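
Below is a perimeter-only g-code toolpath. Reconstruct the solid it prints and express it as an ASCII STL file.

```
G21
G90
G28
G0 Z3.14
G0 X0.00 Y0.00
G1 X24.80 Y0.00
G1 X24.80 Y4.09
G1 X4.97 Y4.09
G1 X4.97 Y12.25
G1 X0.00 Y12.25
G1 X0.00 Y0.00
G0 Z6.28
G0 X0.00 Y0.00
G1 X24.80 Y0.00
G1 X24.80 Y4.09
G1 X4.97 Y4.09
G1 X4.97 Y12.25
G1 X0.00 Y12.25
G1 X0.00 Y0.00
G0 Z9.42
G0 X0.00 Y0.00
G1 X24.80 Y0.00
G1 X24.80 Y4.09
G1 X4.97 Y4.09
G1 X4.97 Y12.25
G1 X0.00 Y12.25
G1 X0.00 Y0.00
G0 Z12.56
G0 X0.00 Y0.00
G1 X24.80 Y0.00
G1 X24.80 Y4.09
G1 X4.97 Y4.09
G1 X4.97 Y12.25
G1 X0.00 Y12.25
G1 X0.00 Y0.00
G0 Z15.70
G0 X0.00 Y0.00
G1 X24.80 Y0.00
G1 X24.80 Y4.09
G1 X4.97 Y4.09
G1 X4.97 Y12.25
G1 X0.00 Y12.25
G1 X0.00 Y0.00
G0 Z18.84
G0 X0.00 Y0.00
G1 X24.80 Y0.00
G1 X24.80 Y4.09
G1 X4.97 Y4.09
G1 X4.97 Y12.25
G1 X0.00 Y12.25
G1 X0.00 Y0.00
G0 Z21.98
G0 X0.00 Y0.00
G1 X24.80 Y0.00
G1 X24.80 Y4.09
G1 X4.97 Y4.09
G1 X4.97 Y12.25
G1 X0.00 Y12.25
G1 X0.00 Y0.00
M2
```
solid part
  facet normal 0.0000 0.0000 -1.0000
    outer loop
      vertex 24.80 4.09 0.00
      vertex 24.80 0.00 0.00
      vertex 0.00 0.00 0.00
    endloop
  endfacet
  facet normal 0.0000 0.0000 -1.0000
    outer loop
      vertex 4.97 4.09 0.00
      vertex 24.80 4.09 0.00
      vertex 0.00 0.00 0.00
    endloop
  endfacet
  facet normal 0.0000 0.0000 -1.0000
    outer loop
      vertex 4.97 12.25 0.00
      vertex 4.97 4.09 0.00
      vertex 0.00 0.00 0.00
    endloop
  endfacet
  facet normal 0.0000 0.0000 -1.0000
    outer loop
      vertex 0.00 12.25 0.00
      vertex 4.97 12.25 0.00
      vertex 0.00 0.00 0.00
    endloop
  endfacet
  facet normal 0.0000 0.0000 1.0000
    outer loop
      vertex 0.00 0.00 21.98
      vertex 24.80 0.00 21.98
      vertex 24.80 4.09 21.98
    endloop
  endfacet
  facet normal 0.0000 0.0000 1.0000
    outer loop
      vertex 0.00 0.00 21.98
      vertex 24.80 4.09 21.98
      vertex 4.97 4.09 21.98
    endloop
  endfacet
  facet normal 0.0000 0.0000 1.0000
    outer loop
      vertex 0.00 0.00 21.98
      vertex 4.97 4.09 21.98
      vertex 4.97 12.25 21.98
    endloop
  endfacet
  facet normal 0.0000 0.0000 1.0000
    outer loop
      vertex 0.00 0.00 21.98
      vertex 4.97 12.25 21.98
      vertex 0.00 12.25 21.98
    endloop
  endfacet
  facet normal 0.0000 -1.0000 0.0000
    outer loop
      vertex 0.00 0.00 0.00
      vertex 24.80 0.00 0.00
      vertex 24.80 0.00 21.98
    endloop
  endfacet
  facet normal 0.0000 -1.0000 0.0000
    outer loop
      vertex 0.00 0.00 0.00
      vertex 24.80 0.00 21.98
      vertex 0.00 0.00 21.98
    endloop
  endfacet
  facet normal 1.0000 0.0000 0.0000
    outer loop
      vertex 24.80 0.00 0.00
      vertex 24.80 4.09 0.00
      vertex 24.80 4.09 21.98
    endloop
  endfacet
  facet normal 1.0000 0.0000 0.0000
    outer loop
      vertex 24.80 0.00 0.00
      vertex 24.80 4.09 21.98
      vertex 24.80 0.00 21.98
    endloop
  endfacet
  facet normal 0.0000 1.0000 0.0000
    outer loop
      vertex 24.80 4.09 0.00
      vertex 4.97 4.09 0.00
      vertex 4.97 4.09 21.98
    endloop
  endfacet
  facet normal 0.0000 1.0000 0.0000
    outer loop
      vertex 24.80 4.09 0.00
      vertex 4.97 4.09 21.98
      vertex 24.80 4.09 21.98
    endloop
  endfacet
  facet normal 1.0000 0.0000 0.0000
    outer loop
      vertex 4.97 4.09 0.00
      vertex 4.97 12.25 0.00
      vertex 4.97 12.25 21.98
    endloop
  endfacet
  facet normal 1.0000 0.0000 0.0000
    outer loop
      vertex 4.97 4.09 0.00
      vertex 4.97 12.25 21.98
      vertex 4.97 4.09 21.98
    endloop
  endfacet
  facet normal 0.0000 1.0000 0.0000
    outer loop
      vertex 4.97 12.25 0.00
      vertex 0.00 12.25 0.00
      vertex 0.00 12.25 21.98
    endloop
  endfacet
  facet normal 0.0000 1.0000 0.0000
    outer loop
      vertex 4.97 12.25 0.00
      vertex 0.00 12.25 21.98
      vertex 4.97 12.25 21.98
    endloop
  endfacet
  facet normal -1.0000 0.0000 0.0000
    outer loop
      vertex 0.00 12.25 0.00
      vertex 0.00 0.00 0.00
      vertex 0.00 0.00 21.98
    endloop
  endfacet
  facet normal -1.0000 0.0000 0.0000
    outer loop
      vertex 0.00 12.25 0.00
      vertex 0.00 0.00 21.98
      vertex 0.00 12.25 21.98
    endloop
  endfacet
endsolid part

The G0 Z moves step by Δz≈3.14 mm. Every layer's G1 loop is the same polygon, so the solid is a straight extrusion of it from z=0 to z≈22. Closing with flat bottom and top caps and triangulating gives 20 facets — an L-shaped prism: outer 24.8 × 12.2 mm, arm thicknesses ≈ 4.09 mm (horizontal) and 4.97 mm (vertical), extruded 22 mm in z.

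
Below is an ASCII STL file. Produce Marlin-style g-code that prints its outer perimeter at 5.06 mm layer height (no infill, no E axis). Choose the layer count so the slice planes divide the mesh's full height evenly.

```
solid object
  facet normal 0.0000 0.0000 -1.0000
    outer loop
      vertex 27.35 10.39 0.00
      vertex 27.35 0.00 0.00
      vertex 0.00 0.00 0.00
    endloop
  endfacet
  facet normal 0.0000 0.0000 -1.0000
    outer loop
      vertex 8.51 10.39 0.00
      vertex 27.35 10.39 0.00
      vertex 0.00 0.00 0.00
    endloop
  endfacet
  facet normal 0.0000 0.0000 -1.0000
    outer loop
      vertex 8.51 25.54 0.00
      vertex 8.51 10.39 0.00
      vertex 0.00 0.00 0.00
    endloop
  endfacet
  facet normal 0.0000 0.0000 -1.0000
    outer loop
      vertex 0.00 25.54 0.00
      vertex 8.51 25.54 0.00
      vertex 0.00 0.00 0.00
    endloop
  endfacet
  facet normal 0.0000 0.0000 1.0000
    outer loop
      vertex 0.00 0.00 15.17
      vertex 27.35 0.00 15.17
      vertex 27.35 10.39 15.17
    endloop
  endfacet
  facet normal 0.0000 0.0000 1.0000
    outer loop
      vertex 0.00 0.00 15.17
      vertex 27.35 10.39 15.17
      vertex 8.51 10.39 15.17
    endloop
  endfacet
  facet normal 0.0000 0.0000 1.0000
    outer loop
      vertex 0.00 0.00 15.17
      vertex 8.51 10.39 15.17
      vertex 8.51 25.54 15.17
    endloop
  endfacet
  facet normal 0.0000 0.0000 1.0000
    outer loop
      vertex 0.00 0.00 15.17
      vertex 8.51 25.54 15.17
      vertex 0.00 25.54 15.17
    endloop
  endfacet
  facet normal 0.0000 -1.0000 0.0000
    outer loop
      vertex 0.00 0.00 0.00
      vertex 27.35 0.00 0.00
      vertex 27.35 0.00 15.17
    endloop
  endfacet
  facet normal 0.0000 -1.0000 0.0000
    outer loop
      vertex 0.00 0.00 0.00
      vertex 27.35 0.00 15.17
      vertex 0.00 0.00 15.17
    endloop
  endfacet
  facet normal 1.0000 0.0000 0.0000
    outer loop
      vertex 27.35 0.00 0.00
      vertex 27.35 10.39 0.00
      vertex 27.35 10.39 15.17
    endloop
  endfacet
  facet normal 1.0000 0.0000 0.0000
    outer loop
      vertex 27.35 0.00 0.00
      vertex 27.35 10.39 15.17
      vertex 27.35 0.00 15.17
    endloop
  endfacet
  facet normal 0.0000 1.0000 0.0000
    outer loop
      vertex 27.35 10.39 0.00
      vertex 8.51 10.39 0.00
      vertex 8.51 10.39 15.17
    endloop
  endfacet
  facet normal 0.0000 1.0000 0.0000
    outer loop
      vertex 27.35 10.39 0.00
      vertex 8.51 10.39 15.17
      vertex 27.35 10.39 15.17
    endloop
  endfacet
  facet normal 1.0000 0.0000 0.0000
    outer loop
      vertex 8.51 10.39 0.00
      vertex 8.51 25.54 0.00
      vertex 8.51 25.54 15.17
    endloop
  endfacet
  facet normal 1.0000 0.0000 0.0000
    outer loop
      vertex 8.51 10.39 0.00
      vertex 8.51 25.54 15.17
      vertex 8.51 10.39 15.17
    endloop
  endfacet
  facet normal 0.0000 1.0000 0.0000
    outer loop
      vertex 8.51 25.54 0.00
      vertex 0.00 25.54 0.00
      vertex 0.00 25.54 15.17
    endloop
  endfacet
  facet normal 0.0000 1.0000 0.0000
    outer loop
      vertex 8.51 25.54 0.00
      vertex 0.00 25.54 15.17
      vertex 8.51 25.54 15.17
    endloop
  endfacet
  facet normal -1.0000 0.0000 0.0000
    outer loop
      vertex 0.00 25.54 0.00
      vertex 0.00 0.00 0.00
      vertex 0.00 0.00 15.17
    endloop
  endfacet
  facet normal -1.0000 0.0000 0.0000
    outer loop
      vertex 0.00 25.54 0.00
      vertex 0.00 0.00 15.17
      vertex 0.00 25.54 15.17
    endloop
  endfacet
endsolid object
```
; perimeter-only toolpath
G21 ; units = mm
G90 ; absolute positioning
G28 ; home
; layer 1
G0 Z5.06
G0 X0.00 Y0.00
G1 X27.35 Y0.00
G1 X27.35 Y10.39
G1 X8.51 Y10.39
G1 X8.51 Y25.54
G1 X0.00 Y25.54
G1 X0.00 Y0.00
; layer 2
G0 Z10.11
G0 X0.00 Y0.00
G1 X27.35 Y0.00
G1 X27.35 Y10.39
G1 X8.51 Y10.39
G1 X8.51 Y25.54
G1 X0.00 Y25.54
G1 X0.00 Y0.00
; layer 3
G0 Z15.17
G0 X0.00 Y0.00
G1 X27.35 Y0.00
G1 X27.35 Y10.39
G1 X8.51 Y10.39
G1 X8.51 Y25.54
G1 X0.00 Y25.54
G1 X0.00 Y0.00
M2 ; end

The solid is an L-shaped prism: outer 27.4 × 25.5 mm, arm thicknesses ≈ 10.4 mm (horizontal) and 8.51 mm (vertical), extruded 15.2 mm in z. Slicing at Δz = 5.06 mm — 3 equal slices spanning the solid's height, so layer i sits at z = i·h/3 — gives 3 non-empty perimeters. Each is a 6-segment closed polygon; G0 lifts to the layer z and rapids to the start vertex, then G1 traces the edges.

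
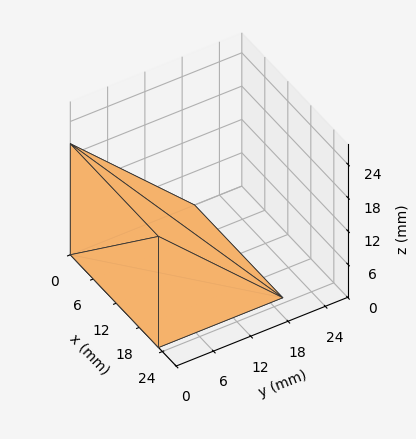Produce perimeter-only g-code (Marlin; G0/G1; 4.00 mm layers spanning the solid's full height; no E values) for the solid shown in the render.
Reading the render: the shape is a wedge (ramp): 23 × 20 mm base, rising to 20 mm along the y=0 edge and sloping linearly to z=0 at y=20 (dimensions read to the nearest mm from the axis ticks). For the g-code, the solid's height is divided into equal slices at the stated Δz and each level perimeter traced with G1 moves after a G0 lift.

; perimeter-only toolpath
G21 ; units = mm
G90 ; absolute positioning
G28 ; home
; layer 1
G0 Z4.00
G0 X0.00 Y0.00
G1 X23.00 Y0.00
G1 X23.00 Y16.00
G1 X0.00 Y16.00
G1 X0.00 Y0.00
; layer 2
G0 Z8.00
G0 X0.00 Y0.00
G1 X23.00 Y0.00
G1 X23.00 Y12.00
G1 X0.00 Y12.00
G1 X0.00 Y0.00
; layer 3
G0 Z12.00
G0 X0.00 Y0.00
G1 X23.00 Y0.00
G1 X23.00 Y8.00
G1 X0.00 Y8.00
G1 X0.00 Y0.00
; layer 4
G0 Z16.00
G0 X0.00 Y0.00
G1 X23.00 Y0.00
G1 X23.00 Y4.00
G1 X0.00 Y4.00
G1 X0.00 Y0.00
M2 ; end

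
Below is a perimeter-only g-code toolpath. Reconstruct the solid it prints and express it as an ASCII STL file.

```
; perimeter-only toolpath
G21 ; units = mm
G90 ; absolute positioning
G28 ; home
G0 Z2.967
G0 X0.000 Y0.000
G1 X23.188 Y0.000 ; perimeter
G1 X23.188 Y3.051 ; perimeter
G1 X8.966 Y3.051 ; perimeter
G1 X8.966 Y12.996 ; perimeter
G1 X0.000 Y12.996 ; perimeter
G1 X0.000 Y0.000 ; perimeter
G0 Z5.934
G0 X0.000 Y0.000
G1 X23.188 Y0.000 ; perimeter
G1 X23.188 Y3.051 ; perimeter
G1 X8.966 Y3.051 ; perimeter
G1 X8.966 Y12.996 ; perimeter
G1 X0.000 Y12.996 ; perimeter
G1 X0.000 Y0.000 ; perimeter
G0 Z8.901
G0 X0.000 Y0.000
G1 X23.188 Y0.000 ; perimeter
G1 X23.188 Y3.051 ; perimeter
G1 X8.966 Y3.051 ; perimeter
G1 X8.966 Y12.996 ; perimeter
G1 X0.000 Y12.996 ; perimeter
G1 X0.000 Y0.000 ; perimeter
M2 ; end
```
solid part
  facet normal 0.0000 0.0000 -1.0000
    outer loop
      vertex 23.188 3.051 0.000
      vertex 23.188 0.000 0.000
      vertex 0.000 0.000 0.000
    endloop
  endfacet
  facet normal 0.0000 0.0000 -1.0000
    outer loop
      vertex 8.966 3.051 0.000
      vertex 23.188 3.051 0.000
      vertex 0.000 0.000 0.000
    endloop
  endfacet
  facet normal 0.0000 0.0000 -1.0000
    outer loop
      vertex 8.966 12.996 0.000
      vertex 8.966 3.051 0.000
      vertex 0.000 0.000 0.000
    endloop
  endfacet
  facet normal 0.0000 0.0000 -1.0000
    outer loop
      vertex 0.000 12.996 0.000
      vertex 8.966 12.996 0.000
      vertex 0.000 0.000 0.000
    endloop
  endfacet
  facet normal 0.0000 0.0000 1.0000
    outer loop
      vertex 0.000 0.000 8.901
      vertex 23.188 0.000 8.901
      vertex 23.188 3.051 8.901
    endloop
  endfacet
  facet normal 0.0000 0.0000 1.0000
    outer loop
      vertex 0.000 0.000 8.901
      vertex 23.188 3.051 8.901
      vertex 8.966 3.051 8.901
    endloop
  endfacet
  facet normal 0.0000 0.0000 1.0000
    outer loop
      vertex 0.000 0.000 8.901
      vertex 8.966 3.051 8.901
      vertex 8.966 12.996 8.901
    endloop
  endfacet
  facet normal 0.0000 0.0000 1.0000
    outer loop
      vertex 0.000 0.000 8.901
      vertex 8.966 12.996 8.901
      vertex 0.000 12.996 8.901
    endloop
  endfacet
  facet normal 0.0000 -1.0000 0.0000
    outer loop
      vertex 0.000 0.000 0.000
      vertex 23.188 0.000 0.000
      vertex 23.188 0.000 8.901
    endloop
  endfacet
  facet normal 0.0000 -1.0000 0.0000
    outer loop
      vertex 0.000 0.000 0.000
      vertex 23.188 0.000 8.901
      vertex 0.000 0.000 8.901
    endloop
  endfacet
  facet normal 1.0000 0.0000 0.0000
    outer loop
      vertex 23.188 0.000 0.000
      vertex 23.188 3.051 0.000
      vertex 23.188 3.051 8.901
    endloop
  endfacet
  facet normal 1.0000 0.0000 0.0000
    outer loop
      vertex 23.188 0.000 0.000
      vertex 23.188 3.051 8.901
      vertex 23.188 0.000 8.901
    endloop
  endfacet
  facet normal 0.0000 1.0000 0.0000
    outer loop
      vertex 23.188 3.051 0.000
      vertex 8.966 3.051 0.000
      vertex 8.966 3.051 8.901
    endloop
  endfacet
  facet normal 0.0000 1.0000 0.0000
    outer loop
      vertex 23.188 3.051 0.000
      vertex 8.966 3.051 8.901
      vertex 23.188 3.051 8.901
    endloop
  endfacet
  facet normal 1.0000 0.0000 0.0000
    outer loop
      vertex 8.966 3.051 0.000
      vertex 8.966 12.996 0.000
      vertex 8.966 12.996 8.901
    endloop
  endfacet
  facet normal 1.0000 0.0000 0.0000
    outer loop
      vertex 8.966 3.051 0.000
      vertex 8.966 12.996 8.901
      vertex 8.966 3.051 8.901
    endloop
  endfacet
  facet normal 0.0000 1.0000 0.0000
    outer loop
      vertex 8.966 12.996 0.000
      vertex 0.000 12.996 0.000
      vertex 0.000 12.996 8.901
    endloop
  endfacet
  facet normal 0.0000 1.0000 0.0000
    outer loop
      vertex 8.966 12.996 0.000
      vertex 0.000 12.996 8.901
      vertex 8.966 12.996 8.901
    endloop
  endfacet
  facet normal -1.0000 0.0000 0.0000
    outer loop
      vertex 0.000 12.996 0.000
      vertex 0.000 0.000 0.000
      vertex 0.000 0.000 8.901
    endloop
  endfacet
  facet normal -1.0000 0.0000 0.0000
    outer loop
      vertex 0.000 12.996 0.000
      vertex 0.000 0.000 8.901
      vertex 0.000 12.996 8.901
    endloop
  endfacet
endsolid part

The G0 Z moves step by Δz≈2.967 mm. Every layer's G1 loop is the same polygon, so the solid is a straight extrusion of it from z=0 to z≈8.9. Closing with flat bottom and top caps and triangulating gives 20 facets — an L-shaped prism: outer 23.2 × 13 mm, arm thicknesses ≈ 3.05 mm (horizontal) and 8.97 mm (vertical), extruded 8.9 mm in z.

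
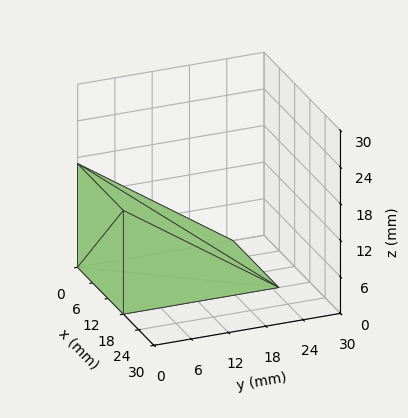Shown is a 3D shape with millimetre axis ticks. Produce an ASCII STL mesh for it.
Reading the render: the shape is a wedge (ramp): 18 × 25 mm base, rising to 17 mm along the y=0 edge and sloping linearly to z=0 at y=25 (dimensions read to the nearest mm from the axis ticks). For the STL, each face is triangulated and given an outward normal.

solid part
  facet normal 0.0000 0.0000 -1.0000
    outer loop
      vertex 18.000 25.000 0.000
      vertex 18.000 0.000 0.000
      vertex 0.000 0.000 0.000
    endloop
  endfacet
  facet normal 0.0000 0.0000 -1.0000
    outer loop
      vertex 0.000 25.000 0.000
      vertex 18.000 25.000 0.000
      vertex 0.000 0.000 0.000
    endloop
  endfacet
  facet normal 0.0000 -1.0000 0.0000
    outer loop
      vertex 0.000 0.000 0.000
      vertex 18.000 0.000 0.000
      vertex 18.000 0.000 17.000
    endloop
  endfacet
  facet normal 0.0000 -1.0000 0.0000
    outer loop
      vertex 0.000 0.000 0.000
      vertex 18.000 0.000 17.000
      vertex 0.000 0.000 17.000
    endloop
  endfacet
  facet normal 0.0000 0.5623 0.8269
    outer loop
      vertex 0.000 0.000 17.000
      vertex 18.000 0.000 17.000
      vertex 18.000 25.000 0.000
    endloop
  endfacet
  facet normal 0.0000 0.5623 0.8269
    outer loop
      vertex 0.000 0.000 17.000
      vertex 18.000 25.000 0.000
      vertex 0.000 25.000 0.000
    endloop
  endfacet
  facet normal -1.0000 0.0000 0.0000
    outer loop
      vertex 0.000 0.000 17.000
      vertex 0.000 25.000 0.000
      vertex 0.000 0.000 0.000
    endloop
  endfacet
  facet normal 1.0000 0.0000 0.0000
    outer loop
      vertex 18.000 0.000 0.000
      vertex 18.000 25.000 0.000
      vertex 18.000 0.000 17.000
    endloop
  endfacet
endsolid part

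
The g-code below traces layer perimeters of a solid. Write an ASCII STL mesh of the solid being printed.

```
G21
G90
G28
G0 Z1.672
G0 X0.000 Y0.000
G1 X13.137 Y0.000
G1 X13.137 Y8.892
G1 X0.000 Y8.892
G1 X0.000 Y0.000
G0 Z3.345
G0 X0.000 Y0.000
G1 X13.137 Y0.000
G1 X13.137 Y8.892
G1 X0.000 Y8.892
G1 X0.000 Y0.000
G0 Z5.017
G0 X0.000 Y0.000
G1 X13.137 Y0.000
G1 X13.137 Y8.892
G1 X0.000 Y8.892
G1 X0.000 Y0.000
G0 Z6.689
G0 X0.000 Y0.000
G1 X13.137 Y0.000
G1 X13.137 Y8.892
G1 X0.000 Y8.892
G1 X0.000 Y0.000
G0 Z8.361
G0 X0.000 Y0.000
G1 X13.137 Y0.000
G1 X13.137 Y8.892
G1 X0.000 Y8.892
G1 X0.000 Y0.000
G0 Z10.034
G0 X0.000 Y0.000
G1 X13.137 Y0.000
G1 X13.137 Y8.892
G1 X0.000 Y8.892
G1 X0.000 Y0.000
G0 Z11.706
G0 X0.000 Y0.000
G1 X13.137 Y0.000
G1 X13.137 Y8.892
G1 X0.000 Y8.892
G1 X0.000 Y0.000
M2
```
solid part
  facet normal 0.0000 0.0000 -1.0000
    outer loop
      vertex 13.137 8.892 0.000
      vertex 13.137 0.000 0.000
      vertex 0.000 0.000 0.000
    endloop
  endfacet
  facet normal 0.0000 0.0000 -1.0000
    outer loop
      vertex 0.000 8.892 0.000
      vertex 13.137 8.892 0.000
      vertex 0.000 0.000 0.000
    endloop
  endfacet
  facet normal 0.0000 0.0000 1.0000
    outer loop
      vertex 0.000 0.000 11.706
      vertex 13.137 0.000 11.706
      vertex 13.137 8.892 11.706
    endloop
  endfacet
  facet normal 0.0000 0.0000 1.0000
    outer loop
      vertex 0.000 0.000 11.706
      vertex 13.137 8.892 11.706
      vertex 0.000 8.892 11.706
    endloop
  endfacet
  facet normal 0.0000 -1.0000 0.0000
    outer loop
      vertex 0.000 0.000 0.000
      vertex 13.137 0.000 0.000
      vertex 13.137 0.000 11.706
    endloop
  endfacet
  facet normal 0.0000 -1.0000 0.0000
    outer loop
      vertex 0.000 0.000 0.000
      vertex 13.137 0.000 11.706
      vertex 0.000 0.000 11.706
    endloop
  endfacet
  facet normal 0.0000 1.0000 0.0000
    outer loop
      vertex 13.137 8.892 11.706
      vertex 13.137 8.892 0.000
      vertex 0.000 8.892 0.000
    endloop
  endfacet
  facet normal 0.0000 1.0000 0.0000
    outer loop
      vertex 0.000 8.892 11.706
      vertex 13.137 8.892 11.706
      vertex 0.000 8.892 0.000
    endloop
  endfacet
  facet normal -1.0000 0.0000 0.0000
    outer loop
      vertex 0.000 8.892 11.706
      vertex 0.000 8.892 0.000
      vertex 0.000 0.000 0.000
    endloop
  endfacet
  facet normal -1.0000 0.0000 0.0000
    outer loop
      vertex 0.000 0.000 11.706
      vertex 0.000 8.892 11.706
      vertex 0.000 0.000 0.000
    endloop
  endfacet
  facet normal 1.0000 0.0000 0.0000
    outer loop
      vertex 13.137 0.000 0.000
      vertex 13.137 8.892 0.000
      vertex 13.137 8.892 11.706
    endloop
  endfacet
  facet normal 1.0000 0.0000 0.0000
    outer loop
      vertex 13.137 0.000 0.000
      vertex 13.137 8.892 11.706
      vertex 13.137 0.000 11.706
    endloop
  endfacet
endsolid part

The G0 Z moves step by Δz≈1.672 mm. Every layer's G1 loop is the same polygon, so the solid is a straight extrusion of it from z=0 to z≈11.7. Closing with flat bottom and top caps and triangulating gives 12 facets — a rectangular box, roughly 13.1 × 8.89 mm footprint and 11.7 mm tall.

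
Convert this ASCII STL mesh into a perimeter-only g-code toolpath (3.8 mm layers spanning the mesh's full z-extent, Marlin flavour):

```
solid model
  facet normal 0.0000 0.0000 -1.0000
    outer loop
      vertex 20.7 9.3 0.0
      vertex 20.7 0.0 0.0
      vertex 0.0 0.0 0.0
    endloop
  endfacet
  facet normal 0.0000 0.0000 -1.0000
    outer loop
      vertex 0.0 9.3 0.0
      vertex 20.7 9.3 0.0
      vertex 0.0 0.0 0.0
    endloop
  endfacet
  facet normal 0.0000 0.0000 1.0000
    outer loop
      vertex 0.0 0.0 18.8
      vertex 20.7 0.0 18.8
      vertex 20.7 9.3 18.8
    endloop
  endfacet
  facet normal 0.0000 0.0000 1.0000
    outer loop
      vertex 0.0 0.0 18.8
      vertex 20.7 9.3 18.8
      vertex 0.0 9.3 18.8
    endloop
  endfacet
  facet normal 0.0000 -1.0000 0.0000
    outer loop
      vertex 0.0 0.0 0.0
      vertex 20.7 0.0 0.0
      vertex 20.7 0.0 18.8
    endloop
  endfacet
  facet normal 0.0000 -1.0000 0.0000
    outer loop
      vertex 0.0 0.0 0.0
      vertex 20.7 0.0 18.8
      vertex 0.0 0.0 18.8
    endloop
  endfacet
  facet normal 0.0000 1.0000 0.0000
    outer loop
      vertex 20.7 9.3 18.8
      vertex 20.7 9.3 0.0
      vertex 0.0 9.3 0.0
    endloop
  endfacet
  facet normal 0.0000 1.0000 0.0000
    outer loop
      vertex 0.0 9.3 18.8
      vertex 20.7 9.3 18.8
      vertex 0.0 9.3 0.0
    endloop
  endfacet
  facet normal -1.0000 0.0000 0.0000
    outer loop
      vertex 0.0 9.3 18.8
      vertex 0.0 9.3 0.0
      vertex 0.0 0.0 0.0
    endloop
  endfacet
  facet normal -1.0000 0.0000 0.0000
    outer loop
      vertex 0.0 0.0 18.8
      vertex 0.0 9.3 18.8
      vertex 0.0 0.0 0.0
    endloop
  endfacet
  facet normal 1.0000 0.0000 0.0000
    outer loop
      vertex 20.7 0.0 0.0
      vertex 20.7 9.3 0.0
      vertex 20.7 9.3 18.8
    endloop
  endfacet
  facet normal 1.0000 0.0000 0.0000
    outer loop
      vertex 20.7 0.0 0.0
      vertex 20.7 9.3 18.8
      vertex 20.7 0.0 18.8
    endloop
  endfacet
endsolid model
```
; perimeter-only toolpath
G21 ; units = mm
G90 ; absolute positioning
G28 ; home
; layer 1
G0 Z3.8
G0 X0.0 Y0.0
G1 X20.7 Y0.0
G1 X20.7 Y9.3
G1 X0.0 Y9.3
G1 X0.0 Y0.0
; layer 2
G0 Z7.5
G0 X0.0 Y0.0
G1 X20.7 Y0.0
G1 X20.7 Y9.3
G1 X0.0 Y9.3
G1 X0.0 Y0.0
; layer 3
G0 Z11.3
G0 X0.0 Y0.0
G1 X20.7 Y0.0
G1 X20.7 Y9.3
G1 X0.0 Y9.3
G1 X0.0 Y0.0
; layer 4
G0 Z15.0
G0 X0.0 Y0.0
G1 X20.7 Y0.0
G1 X20.7 Y9.3
G1 X0.0 Y9.3
G1 X0.0 Y0.0
; layer 5
G0 Z18.8
G0 X0.0 Y0.0
G1 X20.7 Y0.0
G1 X20.7 Y9.3
G1 X0.0 Y9.3
G1 X0.0 Y0.0
M2 ; end

The solid is a rectangular box, roughly 20.7 × 9.3 mm footprint and 18.8 mm tall. Slicing at Δz = 3.8 mm — 5 equal slices spanning the solid's height, so layer i sits at z = i·h/5 — gives 5 non-empty perimeters. Each is a 4-segment closed polygon; G0 lifts to the layer z and rapids to the start vertex, then G1 traces the edges.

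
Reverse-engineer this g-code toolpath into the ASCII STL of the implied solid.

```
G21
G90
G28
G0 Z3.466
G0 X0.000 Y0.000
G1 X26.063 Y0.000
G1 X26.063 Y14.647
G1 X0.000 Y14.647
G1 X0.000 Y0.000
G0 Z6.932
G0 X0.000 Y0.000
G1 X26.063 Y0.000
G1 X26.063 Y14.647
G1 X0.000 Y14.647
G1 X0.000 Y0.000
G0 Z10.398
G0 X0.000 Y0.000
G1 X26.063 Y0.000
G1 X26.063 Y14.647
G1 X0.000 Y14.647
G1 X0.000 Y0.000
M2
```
solid part
  facet normal 0.0000 0.0000 -1.0000
    outer loop
      vertex 26.063 14.647 0.000
      vertex 26.063 0.000 0.000
      vertex 0.000 0.000 0.000
    endloop
  endfacet
  facet normal 0.0000 0.0000 -1.0000
    outer loop
      vertex 0.000 14.647 0.000
      vertex 26.063 14.647 0.000
      vertex 0.000 0.000 0.000
    endloop
  endfacet
  facet normal 0.0000 0.0000 1.0000
    outer loop
      vertex 0.000 0.000 10.398
      vertex 26.063 0.000 10.398
      vertex 26.063 14.647 10.398
    endloop
  endfacet
  facet normal 0.0000 0.0000 1.0000
    outer loop
      vertex 0.000 0.000 10.398
      vertex 26.063 14.647 10.398
      vertex 0.000 14.647 10.398
    endloop
  endfacet
  facet normal 0.0000 -1.0000 0.0000
    outer loop
      vertex 0.000 0.000 0.000
      vertex 26.063 0.000 0.000
      vertex 26.063 0.000 10.398
    endloop
  endfacet
  facet normal 0.0000 -1.0000 0.0000
    outer loop
      vertex 0.000 0.000 0.000
      vertex 26.063 0.000 10.398
      vertex 0.000 0.000 10.398
    endloop
  endfacet
  facet normal 0.0000 1.0000 0.0000
    outer loop
      vertex 26.063 14.647 10.398
      vertex 26.063 14.647 0.000
      vertex 0.000 14.647 0.000
    endloop
  endfacet
  facet normal 0.0000 1.0000 0.0000
    outer loop
      vertex 0.000 14.647 10.398
      vertex 26.063 14.647 10.398
      vertex 0.000 14.647 0.000
    endloop
  endfacet
  facet normal -1.0000 0.0000 0.0000
    outer loop
      vertex 0.000 14.647 10.398
      vertex 0.000 14.647 0.000
      vertex 0.000 0.000 0.000
    endloop
  endfacet
  facet normal -1.0000 0.0000 0.0000
    outer loop
      vertex 0.000 0.000 10.398
      vertex 0.000 14.647 10.398
      vertex 0.000 0.000 0.000
    endloop
  endfacet
  facet normal 1.0000 0.0000 0.0000
    outer loop
      vertex 26.063 0.000 0.000
      vertex 26.063 14.647 0.000
      vertex 26.063 14.647 10.398
    endloop
  endfacet
  facet normal 1.0000 0.0000 0.0000
    outer loop
      vertex 26.063 0.000 0.000
      vertex 26.063 14.647 10.398
      vertex 26.063 0.000 10.398
    endloop
  endfacet
endsolid part

The G0 Z moves step by Δz≈3.466 mm. Every layer's G1 loop is the same polygon, so the solid is a straight extrusion of it from z=0 to z≈10.4. Closing with flat bottom and top caps and triangulating gives 12 facets — a rectangular box, roughly 26.1 × 14.6 mm footprint and 10.4 mm tall.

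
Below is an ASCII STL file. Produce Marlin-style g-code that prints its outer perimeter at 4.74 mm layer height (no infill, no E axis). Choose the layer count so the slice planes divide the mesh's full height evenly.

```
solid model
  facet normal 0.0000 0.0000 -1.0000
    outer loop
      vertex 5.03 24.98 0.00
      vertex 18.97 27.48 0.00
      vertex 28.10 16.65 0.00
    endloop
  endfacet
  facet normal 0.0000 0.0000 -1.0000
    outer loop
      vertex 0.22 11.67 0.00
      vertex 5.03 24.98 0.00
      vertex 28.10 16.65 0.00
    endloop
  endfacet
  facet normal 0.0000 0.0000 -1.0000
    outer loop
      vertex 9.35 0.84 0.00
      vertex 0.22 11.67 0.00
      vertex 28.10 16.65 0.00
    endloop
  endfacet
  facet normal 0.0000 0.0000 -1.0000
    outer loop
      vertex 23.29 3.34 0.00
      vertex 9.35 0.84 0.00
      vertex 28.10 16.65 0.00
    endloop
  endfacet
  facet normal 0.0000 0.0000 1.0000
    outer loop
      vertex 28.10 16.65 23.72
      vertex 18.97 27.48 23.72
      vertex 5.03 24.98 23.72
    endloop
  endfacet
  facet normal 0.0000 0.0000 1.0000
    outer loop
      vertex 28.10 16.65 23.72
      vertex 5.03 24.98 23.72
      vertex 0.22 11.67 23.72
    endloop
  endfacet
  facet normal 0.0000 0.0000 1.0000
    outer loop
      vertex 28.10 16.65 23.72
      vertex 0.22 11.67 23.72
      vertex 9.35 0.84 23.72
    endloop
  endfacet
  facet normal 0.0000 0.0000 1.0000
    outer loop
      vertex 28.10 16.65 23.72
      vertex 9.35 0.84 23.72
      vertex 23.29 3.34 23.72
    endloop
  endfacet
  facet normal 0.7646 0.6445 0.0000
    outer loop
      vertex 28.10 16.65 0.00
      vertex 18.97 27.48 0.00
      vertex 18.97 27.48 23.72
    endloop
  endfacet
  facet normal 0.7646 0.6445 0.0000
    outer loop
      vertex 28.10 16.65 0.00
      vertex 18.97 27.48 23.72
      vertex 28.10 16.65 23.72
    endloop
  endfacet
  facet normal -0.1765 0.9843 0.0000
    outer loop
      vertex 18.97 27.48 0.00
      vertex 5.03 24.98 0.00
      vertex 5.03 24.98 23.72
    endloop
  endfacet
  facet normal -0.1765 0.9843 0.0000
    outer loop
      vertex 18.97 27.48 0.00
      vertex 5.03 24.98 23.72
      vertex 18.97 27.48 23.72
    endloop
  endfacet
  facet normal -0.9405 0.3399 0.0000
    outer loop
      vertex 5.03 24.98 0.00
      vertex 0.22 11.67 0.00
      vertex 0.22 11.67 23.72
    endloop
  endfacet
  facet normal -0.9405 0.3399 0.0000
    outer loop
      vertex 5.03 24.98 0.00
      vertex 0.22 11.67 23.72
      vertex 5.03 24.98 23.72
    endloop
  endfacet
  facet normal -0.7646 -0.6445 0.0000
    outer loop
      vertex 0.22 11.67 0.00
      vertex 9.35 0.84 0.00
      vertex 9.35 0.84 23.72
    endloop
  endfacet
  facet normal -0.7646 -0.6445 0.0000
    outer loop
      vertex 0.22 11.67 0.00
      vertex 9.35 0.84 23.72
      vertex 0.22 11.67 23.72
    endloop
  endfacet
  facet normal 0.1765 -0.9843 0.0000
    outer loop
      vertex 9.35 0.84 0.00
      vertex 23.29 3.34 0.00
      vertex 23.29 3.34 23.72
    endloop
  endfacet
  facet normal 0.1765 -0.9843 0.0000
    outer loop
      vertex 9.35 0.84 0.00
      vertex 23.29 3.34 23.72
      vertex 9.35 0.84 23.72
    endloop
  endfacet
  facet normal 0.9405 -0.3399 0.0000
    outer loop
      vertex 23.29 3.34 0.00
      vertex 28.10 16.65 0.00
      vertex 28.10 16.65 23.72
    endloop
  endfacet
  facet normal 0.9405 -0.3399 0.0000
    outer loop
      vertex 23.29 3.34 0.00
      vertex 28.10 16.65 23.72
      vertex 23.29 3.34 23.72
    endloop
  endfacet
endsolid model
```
; perimeter-only toolpath
G21 ; units = mm
G90 ; absolute positioning
G28 ; home
; layer 1
G0 Z4.74
G0 X28.10 Y16.65
G1 X18.97 Y27.48
G1 X5.03 Y24.98
G1 X0.22 Y11.67
G1 X9.35 Y0.84
G1 X23.29 Y3.34
G1 X28.10 Y16.65
; layer 2
G0 Z9.49
G0 X28.10 Y16.65
G1 X18.97 Y27.48
G1 X5.03 Y24.98
G1 X0.22 Y11.67
G1 X9.35 Y0.84
G1 X23.29 Y3.34
G1 X28.10 Y16.65
; layer 3
G0 Z14.23
G0 X28.10 Y16.65
G1 X18.97 Y27.48
G1 X5.03 Y24.98
G1 X0.22 Y11.67
G1 X9.35 Y0.84
G1 X23.29 Y3.34
G1 X28.10 Y16.65
; layer 4
G0 Z18.98
G0 X28.10 Y16.65
G1 X18.97 Y27.48
G1 X5.03 Y24.98
G1 X0.22 Y11.67
G1 X9.35 Y0.84
G1 X23.29 Y3.34
G1 X28.10 Y16.65
; layer 5
G0 Z23.72
G0 X28.10 Y16.65
G1 X18.97 Y27.48
G1 X5.03 Y24.98
G1 X0.22 Y11.67
G1 X9.35 Y0.84
G1 X23.29 Y3.34
G1 X28.10 Y16.65
M2 ; end

The solid is a regular 6-sided prism (a cylinder approximated with 6 flat sides), circumscribed radius ≈ 14.2 mm, height ≈ 23.7 mm. Slicing at Δz = 4.74 mm — 5 equal slices spanning the solid's height, so layer i sits at z = i·h/5 — gives 5 non-empty perimeters. Each is a 6-segment closed polygon; G0 lifts to the layer z and rapids to the start vertex, then G1 traces the edges.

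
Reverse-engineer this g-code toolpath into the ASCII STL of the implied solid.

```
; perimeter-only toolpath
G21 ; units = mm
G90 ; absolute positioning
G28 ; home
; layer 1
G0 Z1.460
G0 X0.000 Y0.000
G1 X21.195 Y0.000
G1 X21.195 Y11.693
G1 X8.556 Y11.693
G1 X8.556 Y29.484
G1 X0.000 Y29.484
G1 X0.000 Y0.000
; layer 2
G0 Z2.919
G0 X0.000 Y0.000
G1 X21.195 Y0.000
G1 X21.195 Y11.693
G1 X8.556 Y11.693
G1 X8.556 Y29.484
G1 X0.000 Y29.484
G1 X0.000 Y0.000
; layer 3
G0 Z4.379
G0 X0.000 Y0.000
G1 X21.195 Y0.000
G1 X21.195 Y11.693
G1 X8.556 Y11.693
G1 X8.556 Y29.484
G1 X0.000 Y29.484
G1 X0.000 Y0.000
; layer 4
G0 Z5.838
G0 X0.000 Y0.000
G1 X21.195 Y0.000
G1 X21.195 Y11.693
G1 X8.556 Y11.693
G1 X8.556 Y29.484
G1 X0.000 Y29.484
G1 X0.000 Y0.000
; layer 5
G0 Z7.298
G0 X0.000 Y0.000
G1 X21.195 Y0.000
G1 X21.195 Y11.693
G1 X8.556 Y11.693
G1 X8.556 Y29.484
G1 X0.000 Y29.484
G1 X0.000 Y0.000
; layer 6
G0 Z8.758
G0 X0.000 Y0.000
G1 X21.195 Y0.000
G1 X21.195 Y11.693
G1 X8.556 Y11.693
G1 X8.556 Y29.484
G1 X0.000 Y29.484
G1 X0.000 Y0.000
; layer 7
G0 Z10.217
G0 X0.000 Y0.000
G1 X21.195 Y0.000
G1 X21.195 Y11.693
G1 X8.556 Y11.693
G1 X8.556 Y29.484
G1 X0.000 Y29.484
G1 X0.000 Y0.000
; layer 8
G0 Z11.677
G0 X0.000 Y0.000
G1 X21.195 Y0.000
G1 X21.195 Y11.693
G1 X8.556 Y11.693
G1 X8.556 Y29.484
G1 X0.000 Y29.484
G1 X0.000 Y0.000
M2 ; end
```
solid part
  facet normal 0.0000 0.0000 -1.0000
    outer loop
      vertex 21.195 11.693 0.000
      vertex 21.195 0.000 0.000
      vertex 0.000 0.000 0.000
    endloop
  endfacet
  facet normal 0.0000 0.0000 -1.0000
    outer loop
      vertex 8.556 11.693 0.000
      vertex 21.195 11.693 0.000
      vertex 0.000 0.000 0.000
    endloop
  endfacet
  facet normal 0.0000 0.0000 -1.0000
    outer loop
      vertex 8.556 29.484 0.000
      vertex 8.556 11.693 0.000
      vertex 0.000 0.000 0.000
    endloop
  endfacet
  facet normal 0.0000 0.0000 -1.0000
    outer loop
      vertex 0.000 29.484 0.000
      vertex 8.556 29.484 0.000
      vertex 0.000 0.000 0.000
    endloop
  endfacet
  facet normal 0.0000 0.0000 1.0000
    outer loop
      vertex 0.000 0.000 11.677
      vertex 21.195 0.000 11.677
      vertex 21.195 11.693 11.677
    endloop
  endfacet
  facet normal 0.0000 0.0000 1.0000
    outer loop
      vertex 0.000 0.000 11.677
      vertex 21.195 11.693 11.677
      vertex 8.556 11.693 11.677
    endloop
  endfacet
  facet normal 0.0000 0.0000 1.0000
    outer loop
      vertex 0.000 0.000 11.677
      vertex 8.556 11.693 11.677
      vertex 8.556 29.484 11.677
    endloop
  endfacet
  facet normal 0.0000 0.0000 1.0000
    outer loop
      vertex 0.000 0.000 11.677
      vertex 8.556 29.484 11.677
      vertex 0.000 29.484 11.677
    endloop
  endfacet
  facet normal 0.0000 -1.0000 0.0000
    outer loop
      vertex 0.000 0.000 0.000
      vertex 21.195 0.000 0.000
      vertex 21.195 0.000 11.677
    endloop
  endfacet
  facet normal 0.0000 -1.0000 0.0000
    outer loop
      vertex 0.000 0.000 0.000
      vertex 21.195 0.000 11.677
      vertex 0.000 0.000 11.677
    endloop
  endfacet
  facet normal 1.0000 0.0000 0.0000
    outer loop
      vertex 21.195 0.000 0.000
      vertex 21.195 11.693 0.000
      vertex 21.195 11.693 11.677
    endloop
  endfacet
  facet normal 1.0000 0.0000 0.0000
    outer loop
      vertex 21.195 0.000 0.000
      vertex 21.195 11.693 11.677
      vertex 21.195 0.000 11.677
    endloop
  endfacet
  facet normal 0.0000 1.0000 0.0000
    outer loop
      vertex 21.195 11.693 0.000
      vertex 8.556 11.693 0.000
      vertex 8.556 11.693 11.677
    endloop
  endfacet
  facet normal 0.0000 1.0000 0.0000
    outer loop
      vertex 21.195 11.693 0.000
      vertex 8.556 11.693 11.677
      vertex 21.195 11.693 11.677
    endloop
  endfacet
  facet normal 1.0000 0.0000 0.0000
    outer loop
      vertex 8.556 11.693 0.000
      vertex 8.556 29.484 0.000
      vertex 8.556 29.484 11.677
    endloop
  endfacet
  facet normal 1.0000 0.0000 0.0000
    outer loop
      vertex 8.556 11.693 0.000
      vertex 8.556 29.484 11.677
      vertex 8.556 11.693 11.677
    endloop
  endfacet
  facet normal 0.0000 1.0000 0.0000
    outer loop
      vertex 8.556 29.484 0.000
      vertex 0.000 29.484 0.000
      vertex 0.000 29.484 11.677
    endloop
  endfacet
  facet normal 0.0000 1.0000 0.0000
    outer loop
      vertex 8.556 29.484 0.000
      vertex 0.000 29.484 11.677
      vertex 8.556 29.484 11.677
    endloop
  endfacet
  facet normal -1.0000 0.0000 0.0000
    outer loop
      vertex 0.000 29.484 0.000
      vertex 0.000 0.000 0.000
      vertex 0.000 0.000 11.677
    endloop
  endfacet
  facet normal -1.0000 0.0000 0.0000
    outer loop
      vertex 0.000 29.484 0.000
      vertex 0.000 0.000 11.677
      vertex 0.000 29.484 11.677
    endloop
  endfacet
endsolid part

The G0 Z moves step by Δz≈1.460 mm. Every layer's G1 loop is the same polygon, so the solid is a straight extrusion of it from z=0 to z≈11.7. Closing with flat bottom and top caps and triangulating gives 20 facets — an L-shaped prism: outer 21.2 × 29.5 mm, arm thicknesses ≈ 11.7 mm (horizontal) and 8.56 mm (vertical), extruded 11.7 mm in z.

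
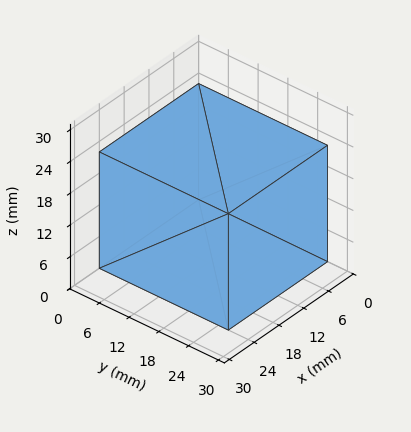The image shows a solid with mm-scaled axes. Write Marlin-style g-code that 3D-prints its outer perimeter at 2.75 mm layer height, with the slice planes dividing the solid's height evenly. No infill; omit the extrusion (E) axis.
Reading the render: the shape is a rectangular box, roughly 24 × 26 mm footprint and 22 mm tall (dimensions read to the nearest mm from the axis ticks). For the g-code, the solid's height is divided into equal slices at the stated Δz and each level perimeter traced with G1 moves after a G0 lift.

; perimeter-only toolpath
G21 ; units = mm
G90 ; absolute positioning
G28 ; home
; layer 1
G0 Z2.75
G0 X0.00 Y0.00
G1 X24.00 Y0.00
G1 X24.00 Y26.00
G1 X0.00 Y26.00
G1 X0.00 Y0.00
; layer 2
G0 Z5.50
G0 X0.00 Y0.00
G1 X24.00 Y0.00
G1 X24.00 Y26.00
G1 X0.00 Y26.00
G1 X0.00 Y0.00
; layer 3
G0 Z8.25
G0 X0.00 Y0.00
G1 X24.00 Y0.00
G1 X24.00 Y26.00
G1 X0.00 Y26.00
G1 X0.00 Y0.00
; layer 4
G0 Z11.00
G0 X0.00 Y0.00
G1 X24.00 Y0.00
G1 X24.00 Y26.00
G1 X0.00 Y26.00
G1 X0.00 Y0.00
; layer 5
G0 Z13.75
G0 X0.00 Y0.00
G1 X24.00 Y0.00
G1 X24.00 Y26.00
G1 X0.00 Y26.00
G1 X0.00 Y0.00
; layer 6
G0 Z16.50
G0 X0.00 Y0.00
G1 X24.00 Y0.00
G1 X24.00 Y26.00
G1 X0.00 Y26.00
G1 X0.00 Y0.00
; layer 7
G0 Z19.25
G0 X0.00 Y0.00
G1 X24.00 Y0.00
G1 X24.00 Y26.00
G1 X0.00 Y26.00
G1 X0.00 Y0.00
; layer 8
G0 Z22.00
G0 X0.00 Y0.00
G1 X24.00 Y0.00
G1 X24.00 Y26.00
G1 X0.00 Y26.00
G1 X0.00 Y0.00
M2 ; end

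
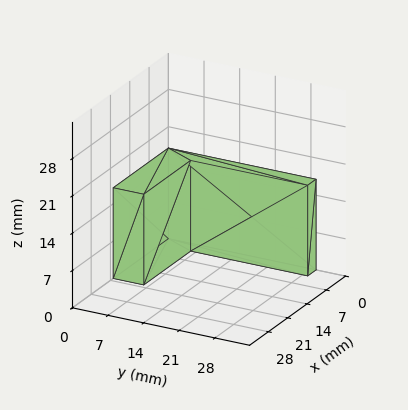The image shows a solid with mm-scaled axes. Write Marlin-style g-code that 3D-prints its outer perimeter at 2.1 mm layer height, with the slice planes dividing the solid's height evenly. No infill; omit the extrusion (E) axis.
Reading the render: the shape is an L-shaped prism: outer 20 × 29 mm, arm thicknesses ≈ 6 mm (horizontal) and 3 mm (vertical), extruded 17 mm in z (dimensions read to the nearest mm from the axis ticks). For the g-code, the solid's height is divided into equal slices at the stated Δz and each level perimeter traced with G1 moves after a G0 lift.

; perimeter-only toolpath
G21 ; units = mm
G90 ; absolute positioning
G28 ; home
; layer 1
G0 Z2.1
G0 X0.0 Y0.0
G1 X20.0 Y0.0
G1 X20.0 Y6.0
G1 X3.0 Y6.0
G1 X3.0 Y29.0
G1 X0.0 Y29.0
G1 X0.0 Y0.0
; layer 2
G0 Z4.2
G0 X0.0 Y0.0
G1 X20.0 Y0.0
G1 X20.0 Y6.0
G1 X3.0 Y6.0
G1 X3.0 Y29.0
G1 X0.0 Y29.0
G1 X0.0 Y0.0
; layer 3
G0 Z6.4
G0 X0.0 Y0.0
G1 X20.0 Y0.0
G1 X20.0 Y6.0
G1 X3.0 Y6.0
G1 X3.0 Y29.0
G1 X0.0 Y29.0
G1 X0.0 Y0.0
; layer 4
G0 Z8.5
G0 X0.0 Y0.0
G1 X20.0 Y0.0
G1 X20.0 Y6.0
G1 X3.0 Y6.0
G1 X3.0 Y29.0
G1 X0.0 Y29.0
G1 X0.0 Y0.0
; layer 5
G0 Z10.6
G0 X0.0 Y0.0
G1 X20.0 Y0.0
G1 X20.0 Y6.0
G1 X3.0 Y6.0
G1 X3.0 Y29.0
G1 X0.0 Y29.0
G1 X0.0 Y0.0
; layer 6
G0 Z12.8
G0 X0.0 Y0.0
G1 X20.0 Y0.0
G1 X20.0 Y6.0
G1 X3.0 Y6.0
G1 X3.0 Y29.0
G1 X0.0 Y29.0
G1 X0.0 Y0.0
; layer 7
G0 Z14.9
G0 X0.0 Y0.0
G1 X20.0 Y0.0
G1 X20.0 Y6.0
G1 X3.0 Y6.0
G1 X3.0 Y29.0
G1 X0.0 Y29.0
G1 X0.0 Y0.0
; layer 8
G0 Z17.0
G0 X0.0 Y0.0
G1 X20.0 Y0.0
G1 X20.0 Y6.0
G1 X3.0 Y6.0
G1 X3.0 Y29.0
G1 X0.0 Y29.0
G1 X0.0 Y0.0
M2 ; end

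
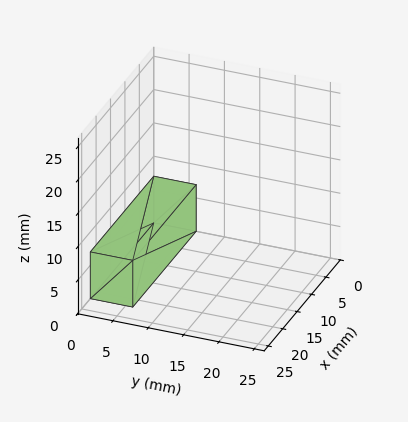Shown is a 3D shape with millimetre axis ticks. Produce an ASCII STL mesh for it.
Reading the render: the shape is a rectangular box, roughly 22 × 6 mm footprint and 7 mm tall (dimensions read to the nearest mm from the axis ticks). For the STL, each face is triangulated and given an outward normal.

solid part
  facet normal 0.0000 0.0000 -1.0000
    outer loop
      vertex 22.000 6.000 0.000
      vertex 22.000 0.000 0.000
      vertex 0.000 0.000 0.000
    endloop
  endfacet
  facet normal 0.0000 0.0000 -1.0000
    outer loop
      vertex 0.000 6.000 0.000
      vertex 22.000 6.000 0.000
      vertex 0.000 0.000 0.000
    endloop
  endfacet
  facet normal 0.0000 0.0000 1.0000
    outer loop
      vertex 0.000 0.000 7.000
      vertex 22.000 0.000 7.000
      vertex 22.000 6.000 7.000
    endloop
  endfacet
  facet normal 0.0000 0.0000 1.0000
    outer loop
      vertex 0.000 0.000 7.000
      vertex 22.000 6.000 7.000
      vertex 0.000 6.000 7.000
    endloop
  endfacet
  facet normal 0.0000 -1.0000 0.0000
    outer loop
      vertex 0.000 0.000 0.000
      vertex 22.000 0.000 0.000
      vertex 22.000 0.000 7.000
    endloop
  endfacet
  facet normal 0.0000 -1.0000 0.0000
    outer loop
      vertex 0.000 0.000 0.000
      vertex 22.000 0.000 7.000
      vertex 0.000 0.000 7.000
    endloop
  endfacet
  facet normal 0.0000 1.0000 0.0000
    outer loop
      vertex 22.000 6.000 7.000
      vertex 22.000 6.000 0.000
      vertex 0.000 6.000 0.000
    endloop
  endfacet
  facet normal 0.0000 1.0000 0.0000
    outer loop
      vertex 0.000 6.000 7.000
      vertex 22.000 6.000 7.000
      vertex 0.000 6.000 0.000
    endloop
  endfacet
  facet normal -1.0000 0.0000 0.0000
    outer loop
      vertex 0.000 6.000 7.000
      vertex 0.000 6.000 0.000
      vertex 0.000 0.000 0.000
    endloop
  endfacet
  facet normal -1.0000 0.0000 0.0000
    outer loop
      vertex 0.000 0.000 7.000
      vertex 0.000 6.000 7.000
      vertex 0.000 0.000 0.000
    endloop
  endfacet
  facet normal 1.0000 0.0000 0.0000
    outer loop
      vertex 22.000 0.000 0.000
      vertex 22.000 6.000 0.000
      vertex 22.000 6.000 7.000
    endloop
  endfacet
  facet normal 1.0000 0.0000 0.0000
    outer loop
      vertex 22.000 0.000 0.000
      vertex 22.000 6.000 7.000
      vertex 22.000 0.000 7.000
    endloop
  endfacet
endsolid part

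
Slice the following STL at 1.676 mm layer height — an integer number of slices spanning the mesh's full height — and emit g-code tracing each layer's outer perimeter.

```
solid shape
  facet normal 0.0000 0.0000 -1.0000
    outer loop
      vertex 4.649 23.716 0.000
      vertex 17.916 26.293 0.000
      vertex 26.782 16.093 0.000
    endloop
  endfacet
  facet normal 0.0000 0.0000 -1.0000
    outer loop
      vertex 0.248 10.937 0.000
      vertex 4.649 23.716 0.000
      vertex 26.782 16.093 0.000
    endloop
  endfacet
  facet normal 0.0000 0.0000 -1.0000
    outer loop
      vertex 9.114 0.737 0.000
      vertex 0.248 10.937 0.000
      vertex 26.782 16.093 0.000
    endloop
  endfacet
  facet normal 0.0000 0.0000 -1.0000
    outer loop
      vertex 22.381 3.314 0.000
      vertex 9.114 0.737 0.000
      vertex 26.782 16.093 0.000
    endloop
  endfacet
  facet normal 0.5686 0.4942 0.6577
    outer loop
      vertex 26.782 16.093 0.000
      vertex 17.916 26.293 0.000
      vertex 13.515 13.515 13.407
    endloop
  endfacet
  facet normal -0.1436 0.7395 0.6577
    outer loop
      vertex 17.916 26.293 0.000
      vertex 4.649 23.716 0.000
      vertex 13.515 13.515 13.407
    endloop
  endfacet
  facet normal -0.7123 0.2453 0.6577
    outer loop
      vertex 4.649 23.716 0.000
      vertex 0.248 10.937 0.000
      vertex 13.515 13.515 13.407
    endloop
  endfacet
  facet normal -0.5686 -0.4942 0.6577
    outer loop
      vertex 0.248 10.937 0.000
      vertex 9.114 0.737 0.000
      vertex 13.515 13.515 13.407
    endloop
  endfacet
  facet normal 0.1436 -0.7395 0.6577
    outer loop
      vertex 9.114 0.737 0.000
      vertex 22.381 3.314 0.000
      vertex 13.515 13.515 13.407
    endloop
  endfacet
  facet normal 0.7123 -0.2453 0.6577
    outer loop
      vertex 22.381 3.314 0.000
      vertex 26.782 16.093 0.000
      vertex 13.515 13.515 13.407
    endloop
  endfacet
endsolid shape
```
; perimeter-only toolpath
G21 ; units = mm
G90 ; absolute positioning
G28 ; home
; layer 1
G0 Z1.676
G0 X25.124 Y15.771
G1 X17.366 Y24.696
G1 X5.757 Y22.441
G1 X1.906 Y11.259
G1 X9.664 Y2.334
G1 X21.273 Y4.589
G1 X25.124 Y15.771
; layer 2
G0 Z3.352
G0 X23.465 Y15.448
G1 X16.816 Y23.098
G1 X6.865 Y21.166
G1 X3.565 Y11.582
G1 X10.214 Y3.932
G1 X20.165 Y5.864
G1 X23.465 Y15.448
; layer 3
G0 Z5.028
G0 X21.807 Y15.126
G1 X16.266 Y21.501
G1 X7.974 Y19.891
G1 X5.223 Y11.904
G1 X10.764 Y5.529
G1 X19.056 Y7.139
G1 X21.807 Y15.126
; layer 4
G0 Z6.704
G0 X20.148 Y14.804
G1 X15.716 Y19.904
G1 X9.082 Y18.616
G1 X6.881 Y12.226
G1 X11.315 Y7.126
G1 X17.948 Y8.415
G1 X20.148 Y14.804
; layer 5
G0 Z8.379
G0 X18.490 Y14.482
G1 X15.165 Y18.307
G1 X10.190 Y17.340
G1 X8.540 Y12.548
G1 X11.865 Y8.723
G1 X16.840 Y9.690
G1 X18.490 Y14.482
; layer 6
G0 Z10.055
G0 X16.832 Y14.160
G1 X14.615 Y16.709
G1 X11.299 Y16.065
G1 X10.198 Y12.870
G1 X12.415 Y10.321
G1 X15.732 Y10.965
G1 X16.832 Y14.160
; layer 7
G0 Z11.731
G0 X15.173 Y13.837
G1 X14.065 Y15.112
G1 X12.407 Y14.790
G1 X11.857 Y13.193
G1 X12.965 Y11.918
G1 X14.623 Y12.240
G1 X15.173 Y13.837
M2 ; end

The solid is a regular 6-sided pyramid, base circumscribed radius ≈ 13.5 mm, apex at z ≈ 13.4 mm. Slicing at Δz = 1.676 mm — 8 equal slices spanning the solid's height, so layer i sits at z = i·h/8 — gives 7 non-empty perimeters. Each is a 6-segment closed polygon; G0 lifts to the layer z and rapids to the start vertex, then G1 traces the edges. The cross-section shrinks linearly with z (the slice at the apex is degenerate and omitted).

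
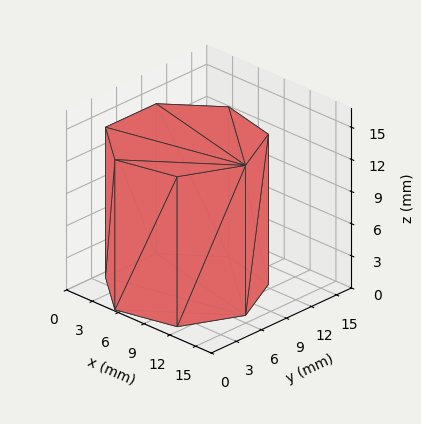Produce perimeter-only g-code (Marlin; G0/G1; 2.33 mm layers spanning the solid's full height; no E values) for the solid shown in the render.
Reading the render: the shape is a regular 7-sided prism (a cylinder approximated with 7 flat sides), circumscribed radius ≈ 7 mm, height ≈ 14 mm (dimensions read to the nearest mm from the axis ticks). For the g-code, the solid's height is divided into equal slices at the stated Δz and each level perimeter traced with G1 moves after a G0 lift.

; perimeter-only toolpath
G21 ; units = mm
G90 ; absolute positioning
G28 ; home
; layer 1
G0 Z2.33
G0 X14.00 Y7.00
G1 X11.36 Y12.47
G1 X5.44 Y13.82
G1 X0.69 Y10.04
G1 X0.69 Y3.96
G1 X5.44 Y0.18
G1 X11.36 Y1.53
G1 X14.00 Y7.00
; layer 2
G0 Z4.67
G0 X14.00 Y7.00
G1 X11.36 Y12.47
G1 X5.44 Y13.82
G1 X0.69 Y10.04
G1 X0.69 Y3.96
G1 X5.44 Y0.18
G1 X11.36 Y1.53
G1 X14.00 Y7.00
; layer 3
G0 Z7.00
G0 X14.00 Y7.00
G1 X11.36 Y12.47
G1 X5.44 Y13.82
G1 X0.69 Y10.04
G1 X0.69 Y3.96
G1 X5.44 Y0.18
G1 X11.36 Y1.53
G1 X14.00 Y7.00
; layer 4
G0 Z9.33
G0 X14.00 Y7.00
G1 X11.36 Y12.47
G1 X5.44 Y13.82
G1 X0.69 Y10.04
G1 X0.69 Y3.96
G1 X5.44 Y0.18
G1 X11.36 Y1.53
G1 X14.00 Y7.00
; layer 5
G0 Z11.67
G0 X14.00 Y7.00
G1 X11.36 Y12.47
G1 X5.44 Y13.82
G1 X0.69 Y10.04
G1 X0.69 Y3.96
G1 X5.44 Y0.18
G1 X11.36 Y1.53
G1 X14.00 Y7.00
; layer 6
G0 Z14.00
G0 X14.00 Y7.00
G1 X11.36 Y12.47
G1 X5.44 Y13.82
G1 X0.69 Y10.04
G1 X0.69 Y3.96
G1 X5.44 Y0.18
G1 X11.36 Y1.53
G1 X14.00 Y7.00
M2 ; end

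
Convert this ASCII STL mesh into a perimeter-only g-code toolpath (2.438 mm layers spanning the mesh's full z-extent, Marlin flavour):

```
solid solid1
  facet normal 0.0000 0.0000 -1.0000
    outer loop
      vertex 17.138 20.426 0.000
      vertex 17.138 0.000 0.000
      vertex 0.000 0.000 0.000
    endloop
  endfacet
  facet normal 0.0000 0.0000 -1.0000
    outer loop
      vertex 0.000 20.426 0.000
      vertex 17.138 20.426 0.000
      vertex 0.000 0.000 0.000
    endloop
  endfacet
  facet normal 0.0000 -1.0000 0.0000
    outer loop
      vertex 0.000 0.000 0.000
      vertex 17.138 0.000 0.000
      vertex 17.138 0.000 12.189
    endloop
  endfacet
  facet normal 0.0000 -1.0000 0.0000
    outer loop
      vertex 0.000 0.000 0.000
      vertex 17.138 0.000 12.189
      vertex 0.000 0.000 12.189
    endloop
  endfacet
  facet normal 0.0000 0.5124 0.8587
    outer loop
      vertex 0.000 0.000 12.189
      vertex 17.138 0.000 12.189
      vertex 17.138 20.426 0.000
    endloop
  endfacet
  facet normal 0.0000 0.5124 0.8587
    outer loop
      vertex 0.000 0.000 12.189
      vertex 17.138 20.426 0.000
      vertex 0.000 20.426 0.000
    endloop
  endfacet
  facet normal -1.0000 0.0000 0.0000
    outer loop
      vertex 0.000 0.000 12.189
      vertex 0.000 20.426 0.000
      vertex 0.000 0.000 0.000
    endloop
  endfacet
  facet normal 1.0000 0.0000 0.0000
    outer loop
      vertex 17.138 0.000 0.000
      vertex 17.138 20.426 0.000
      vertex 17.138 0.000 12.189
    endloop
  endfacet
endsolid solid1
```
; perimeter-only toolpath
G21 ; units = mm
G90 ; absolute positioning
G28 ; home
; layer 1
G0 Z2.438
G0 X0.000 Y0.000
G1 X17.138 Y0.000
G1 X17.138 Y16.341
G1 X0.000 Y16.341
G1 X0.000 Y0.000
; layer 2
G0 Z4.876
G0 X0.000 Y0.000
G1 X17.138 Y0.000
G1 X17.138 Y12.256
G1 X0.000 Y12.256
G1 X0.000 Y0.000
; layer 3
G0 Z7.313
G0 X0.000 Y0.000
G1 X17.138 Y0.000
G1 X17.138 Y8.170
G1 X0.000 Y8.170
G1 X0.000 Y0.000
; layer 4
G0 Z9.751
G0 X0.000 Y0.000
G1 X17.138 Y0.000
G1 X17.138 Y4.085
G1 X0.000 Y4.085
G1 X0.000 Y0.000
M2 ; end

The solid is a wedge (ramp): 17.1 × 20.4 mm base, rising to 12.2 mm along the y=0 edge and sloping linearly to z=0 at y=20.4. Slicing at Δz = 2.438 mm — 5 equal slices spanning the solid's height, so layer i sits at z = i·h/5 — gives 4 non-empty perimeters. Each is a 4-segment closed polygon; G0 lifts to the layer z and rapids to the start vertex, then G1 traces the edges. The cross-section shrinks linearly with z (the slice at the apex is degenerate and omitted).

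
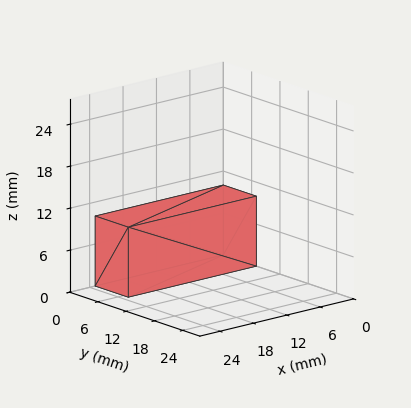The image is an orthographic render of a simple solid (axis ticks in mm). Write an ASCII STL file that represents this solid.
Reading the render: the shape is a rectangular box, roughly 23 × 7 mm footprint and 10 mm tall (dimensions read to the nearest mm from the axis ticks). For the STL, each face is triangulated and given an outward normal.

solid part
  facet normal 0.0000 0.0000 -1.0000
    outer loop
      vertex 23.0 7.0 0.0
      vertex 23.0 0.0 0.0
      vertex 0.0 0.0 0.0
    endloop
  endfacet
  facet normal 0.0000 0.0000 -1.0000
    outer loop
      vertex 0.0 7.0 0.0
      vertex 23.0 7.0 0.0
      vertex 0.0 0.0 0.0
    endloop
  endfacet
  facet normal 0.0000 0.0000 1.0000
    outer loop
      vertex 0.0 0.0 10.0
      vertex 23.0 0.0 10.0
      vertex 23.0 7.0 10.0
    endloop
  endfacet
  facet normal 0.0000 0.0000 1.0000
    outer loop
      vertex 0.0 0.0 10.0
      vertex 23.0 7.0 10.0
      vertex 0.0 7.0 10.0
    endloop
  endfacet
  facet normal 0.0000 -1.0000 0.0000
    outer loop
      vertex 0.0 0.0 0.0
      vertex 23.0 0.0 0.0
      vertex 23.0 0.0 10.0
    endloop
  endfacet
  facet normal 0.0000 -1.0000 0.0000
    outer loop
      vertex 0.0 0.0 0.0
      vertex 23.0 0.0 10.0
      vertex 0.0 0.0 10.0
    endloop
  endfacet
  facet normal 0.0000 1.0000 0.0000
    outer loop
      vertex 23.0 7.0 10.0
      vertex 23.0 7.0 0.0
      vertex 0.0 7.0 0.0
    endloop
  endfacet
  facet normal 0.0000 1.0000 0.0000
    outer loop
      vertex 0.0 7.0 10.0
      vertex 23.0 7.0 10.0
      vertex 0.0 7.0 0.0
    endloop
  endfacet
  facet normal -1.0000 0.0000 0.0000
    outer loop
      vertex 0.0 7.0 10.0
      vertex 0.0 7.0 0.0
      vertex 0.0 0.0 0.0
    endloop
  endfacet
  facet normal -1.0000 0.0000 0.0000
    outer loop
      vertex 0.0 0.0 10.0
      vertex 0.0 7.0 10.0
      vertex 0.0 0.0 0.0
    endloop
  endfacet
  facet normal 1.0000 0.0000 0.0000
    outer loop
      vertex 23.0 0.0 0.0
      vertex 23.0 7.0 0.0
      vertex 23.0 7.0 10.0
    endloop
  endfacet
  facet normal 1.0000 0.0000 0.0000
    outer loop
      vertex 23.0 0.0 0.0
      vertex 23.0 7.0 10.0
      vertex 23.0 0.0 10.0
    endloop
  endfacet
endsolid part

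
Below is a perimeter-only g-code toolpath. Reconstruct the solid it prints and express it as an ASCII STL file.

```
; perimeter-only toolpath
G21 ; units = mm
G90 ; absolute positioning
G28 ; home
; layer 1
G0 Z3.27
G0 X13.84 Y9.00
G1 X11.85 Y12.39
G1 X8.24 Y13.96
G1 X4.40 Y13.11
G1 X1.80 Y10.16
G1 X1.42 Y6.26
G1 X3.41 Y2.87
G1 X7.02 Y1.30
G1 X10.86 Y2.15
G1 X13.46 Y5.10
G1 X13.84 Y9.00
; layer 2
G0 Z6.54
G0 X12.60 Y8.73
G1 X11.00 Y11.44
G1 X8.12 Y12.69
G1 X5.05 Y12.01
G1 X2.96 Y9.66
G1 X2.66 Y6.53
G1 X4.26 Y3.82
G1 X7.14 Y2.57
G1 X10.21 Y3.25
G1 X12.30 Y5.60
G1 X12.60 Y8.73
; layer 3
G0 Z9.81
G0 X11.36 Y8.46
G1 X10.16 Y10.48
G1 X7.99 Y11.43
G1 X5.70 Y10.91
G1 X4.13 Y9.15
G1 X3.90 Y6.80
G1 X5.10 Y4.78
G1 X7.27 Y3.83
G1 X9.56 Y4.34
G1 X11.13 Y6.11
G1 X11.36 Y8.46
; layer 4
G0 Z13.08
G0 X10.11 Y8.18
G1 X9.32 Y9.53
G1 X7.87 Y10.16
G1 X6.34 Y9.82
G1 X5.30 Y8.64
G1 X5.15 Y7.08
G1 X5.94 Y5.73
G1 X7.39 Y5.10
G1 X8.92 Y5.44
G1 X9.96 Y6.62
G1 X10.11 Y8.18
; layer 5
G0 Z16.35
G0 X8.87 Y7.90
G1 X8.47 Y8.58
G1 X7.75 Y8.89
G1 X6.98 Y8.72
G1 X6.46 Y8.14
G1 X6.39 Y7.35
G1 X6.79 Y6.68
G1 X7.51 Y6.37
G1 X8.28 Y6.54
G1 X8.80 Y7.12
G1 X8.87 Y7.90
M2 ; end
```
solid part
  facet normal 0.0000 0.0000 -1.0000
    outer loop
      vertex 8.36 15.22 0.00
      vertex 12.69 13.34 0.00
      vertex 15.08 9.28 0.00
    endloop
  endfacet
  facet normal 0.0000 0.0000 -1.0000
    outer loop
      vertex 3.76 14.20 0.00
      vertex 8.36 15.22 0.00
      vertex 15.08 9.28 0.00
    endloop
  endfacet
  facet normal 0.0000 0.0000 -1.0000
    outer loop
      vertex 0.63 10.67 0.00
      vertex 3.76 14.20 0.00
      vertex 15.08 9.28 0.00
    endloop
  endfacet
  facet normal 0.0000 0.0000 -1.0000
    outer loop
      vertex 0.18 5.98 0.00
      vertex 0.63 10.67 0.00
      vertex 15.08 9.28 0.00
    endloop
  endfacet
  facet normal 0.0000 0.0000 -1.0000
    outer loop
      vertex 2.57 1.92 0.00
      vertex 0.18 5.98 0.00
      vertex 15.08 9.28 0.00
    endloop
  endfacet
  facet normal 0.0000 0.0000 -1.0000
    outer loop
      vertex 6.90 0.04 0.00
      vertex 2.57 1.92 0.00
      vertex 15.08 9.28 0.00
    endloop
  endfacet
  facet normal 0.0000 0.0000 -1.0000
    outer loop
      vertex 11.50 1.06 0.00
      vertex 6.90 0.04 0.00
      vertex 15.08 9.28 0.00
    endloop
  endfacet
  facet normal 0.0000 0.0000 -1.0000
    outer loop
      vertex 14.63 4.59 0.00
      vertex 11.50 1.06 0.00
      vertex 15.08 9.28 0.00
    endloop
  endfacet
  facet normal 0.8083 0.4758 0.3469
    outer loop
      vertex 15.08 9.28 0.00
      vertex 12.69 13.34 0.00
      vertex 7.63 7.63 19.62
    endloop
  endfacet
  facet normal 0.3736 0.8604 0.3467
    outer loop
      vertex 12.69 13.34 0.00
      vertex 8.36 15.22 0.00
      vertex 7.63 7.63 19.62
    endloop
  endfacet
  facet normal -0.2031 0.9157 0.3467
    outer loop
      vertex 8.36 15.22 0.00
      vertex 3.76 14.20 0.00
      vertex 7.63 7.63 19.62
    endloop
  endfacet
  facet normal -0.7018 0.6223 0.3468
    outer loop
      vertex 3.76 14.20 0.00
      vertex 0.63 10.67 0.00
      vertex 7.63 7.63 19.62
    endloop
  endfacet
  facet normal -0.9336 0.0896 0.3470
    outer loop
      vertex 0.63 10.67 0.00
      vertex 0.18 5.98 0.00
      vertex 7.63 7.63 19.62
    endloop
  endfacet
  facet normal -0.8083 -0.4758 0.3469
    outer loop
      vertex 0.18 5.98 0.00
      vertex 2.57 1.92 0.00
      vertex 7.63 7.63 19.62
    endloop
  endfacet
  facet normal -0.3736 -0.8604 0.3467
    outer loop
      vertex 2.57 1.92 0.00
      vertex 6.90 0.04 0.00
      vertex 7.63 7.63 19.62
    endloop
  endfacet
  facet normal 0.2031 -0.9157 0.3467
    outer loop
      vertex 6.90 0.04 0.00
      vertex 11.50 1.06 0.00
      vertex 7.63 7.63 19.62
    endloop
  endfacet
  facet normal 0.7018 -0.6223 0.3468
    outer loop
      vertex 11.50 1.06 0.00
      vertex 14.63 4.59 0.00
      vertex 7.63 7.63 19.62
    endloop
  endfacet
  facet normal 0.9336 -0.0896 0.3470
    outer loop
      vertex 14.63 4.59 0.00
      vertex 15.08 9.28 0.00
      vertex 7.63 7.63 19.62
    endloop
  endfacet
endsolid part

The G0 Z moves step by Δz≈3.27 mm. The G1 loops shrink linearly with z, so the solid tapers from its base footprint up to z≈19.6. Closing with a flat bottom cap and the tapered top and triangulating gives 18 facets — a regular 10-sided pyramid, base circumscribed radius ≈ 7.63 mm, apex at z ≈ 19.6 mm.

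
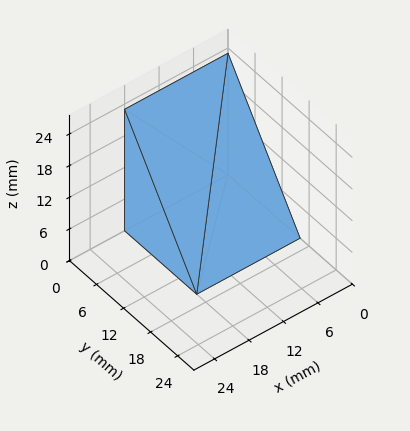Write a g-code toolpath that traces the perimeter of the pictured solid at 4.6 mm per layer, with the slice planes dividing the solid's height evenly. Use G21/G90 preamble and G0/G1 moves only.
Reading the render: the shape is a wedge (ramp): 18 × 16 mm base, rising to 23 mm along the y=0 edge and sloping linearly to z=0 at y=16 (dimensions read to the nearest mm from the axis ticks). For the g-code, the solid's height is divided into equal slices at the stated Δz and each level perimeter traced with G1 moves after a G0 lift.

; perimeter-only toolpath
G21 ; units = mm
G90 ; absolute positioning
G28 ; home
; layer 1
G0 Z4.6
G0 X0.0 Y0.0
G1 X18.0 Y0.0
G1 X18.0 Y12.8
G1 X0.0 Y12.8
G1 X0.0 Y0.0
; layer 2
G0 Z9.2
G0 X0.0 Y0.0
G1 X18.0 Y0.0
G1 X18.0 Y9.6
G1 X0.0 Y9.6
G1 X0.0 Y0.0
; layer 3
G0 Z13.8
G0 X0.0 Y0.0
G1 X18.0 Y0.0
G1 X18.0 Y6.4
G1 X0.0 Y6.4
G1 X0.0 Y0.0
; layer 4
G0 Z18.4
G0 X0.0 Y0.0
G1 X18.0 Y0.0
G1 X18.0 Y3.2
G1 X0.0 Y3.2
G1 X0.0 Y0.0
M2 ; end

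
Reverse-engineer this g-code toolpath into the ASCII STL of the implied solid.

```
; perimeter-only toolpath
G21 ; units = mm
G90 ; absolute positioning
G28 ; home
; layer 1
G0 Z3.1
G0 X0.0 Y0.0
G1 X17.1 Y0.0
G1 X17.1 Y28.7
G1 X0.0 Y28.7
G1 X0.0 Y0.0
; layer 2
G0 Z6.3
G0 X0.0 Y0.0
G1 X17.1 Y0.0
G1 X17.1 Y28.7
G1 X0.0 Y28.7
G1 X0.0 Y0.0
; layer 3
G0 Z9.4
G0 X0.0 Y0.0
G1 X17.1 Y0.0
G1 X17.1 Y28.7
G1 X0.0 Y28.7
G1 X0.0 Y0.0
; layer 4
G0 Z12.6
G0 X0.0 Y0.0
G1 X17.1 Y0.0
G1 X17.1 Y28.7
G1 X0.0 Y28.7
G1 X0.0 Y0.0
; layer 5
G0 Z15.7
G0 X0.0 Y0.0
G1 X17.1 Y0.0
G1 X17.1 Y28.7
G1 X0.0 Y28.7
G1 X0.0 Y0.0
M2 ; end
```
solid part
  facet normal 0.0000 0.0000 -1.0000
    outer loop
      vertex 17.1 28.7 0.0
      vertex 17.1 0.0 0.0
      vertex 0.0 0.0 0.0
    endloop
  endfacet
  facet normal 0.0000 0.0000 -1.0000
    outer loop
      vertex 0.0 28.7 0.0
      vertex 17.1 28.7 0.0
      vertex 0.0 0.0 0.0
    endloop
  endfacet
  facet normal 0.0000 0.0000 1.0000
    outer loop
      vertex 0.0 0.0 15.7
      vertex 17.1 0.0 15.7
      vertex 17.1 28.7 15.7
    endloop
  endfacet
  facet normal 0.0000 0.0000 1.0000
    outer loop
      vertex 0.0 0.0 15.7
      vertex 17.1 28.7 15.7
      vertex 0.0 28.7 15.7
    endloop
  endfacet
  facet normal 0.0000 -1.0000 0.0000
    outer loop
      vertex 0.0 0.0 0.0
      vertex 17.1 0.0 0.0
      vertex 17.1 0.0 15.7
    endloop
  endfacet
  facet normal 0.0000 -1.0000 0.0000
    outer loop
      vertex 0.0 0.0 0.0
      vertex 17.1 0.0 15.7
      vertex 0.0 0.0 15.7
    endloop
  endfacet
  facet normal 0.0000 1.0000 0.0000
    outer loop
      vertex 17.1 28.7 15.7
      vertex 17.1 28.7 0.0
      vertex 0.0 28.7 0.0
    endloop
  endfacet
  facet normal 0.0000 1.0000 0.0000
    outer loop
      vertex 0.0 28.7 15.7
      vertex 17.1 28.7 15.7
      vertex 0.0 28.7 0.0
    endloop
  endfacet
  facet normal -1.0000 0.0000 0.0000
    outer loop
      vertex 0.0 28.7 15.7
      vertex 0.0 28.7 0.0
      vertex 0.0 0.0 0.0
    endloop
  endfacet
  facet normal -1.0000 0.0000 0.0000
    outer loop
      vertex 0.0 0.0 15.7
      vertex 0.0 28.7 15.7
      vertex 0.0 0.0 0.0
    endloop
  endfacet
  facet normal 1.0000 0.0000 0.0000
    outer loop
      vertex 17.1 0.0 0.0
      vertex 17.1 28.7 0.0
      vertex 17.1 28.7 15.7
    endloop
  endfacet
  facet normal 1.0000 0.0000 0.0000
    outer loop
      vertex 17.1 0.0 0.0
      vertex 17.1 28.7 15.7
      vertex 17.1 0.0 15.7
    endloop
  endfacet
endsolid part

The G0 Z moves step by Δz≈3.1 mm. Every layer's G1 loop is the same polygon, so the solid is a straight extrusion of it from z=0 to z≈15.7. Closing with flat bottom and top caps and triangulating gives 12 facets — a rectangular box, roughly 17.1 × 28.7 mm footprint and 15.7 mm tall.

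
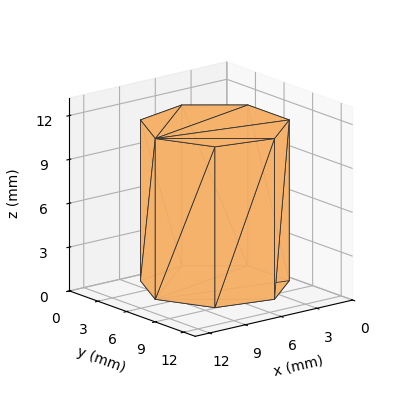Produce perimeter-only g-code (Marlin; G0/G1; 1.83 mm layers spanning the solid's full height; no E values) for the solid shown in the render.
Reading the render: the shape is a regular 7-sided prism (a cylinder approximated with 7 flat sides), circumscribed radius ≈ 5 mm, height ≈ 11 mm (dimensions read to the nearest mm from the axis ticks). For the g-code, the solid's height is divided into equal slices at the stated Δz and each level perimeter traced with G1 moves after a G0 lift.

; perimeter-only toolpath
G21 ; units = mm
G90 ; absolute positioning
G28 ; home
; layer 1
G0 Z1.83
G0 X10.00 Y5.00
G1 X8.12 Y8.91
G1 X3.89 Y9.87
G1 X0.50 Y7.17
G1 X0.50 Y2.83
G1 X3.89 Y0.13
G1 X8.12 Y1.09
G1 X10.00 Y5.00
; layer 2
G0 Z3.67
G0 X10.00 Y5.00
G1 X8.12 Y8.91
G1 X3.89 Y9.87
G1 X0.50 Y7.17
G1 X0.50 Y2.83
G1 X3.89 Y0.13
G1 X8.12 Y1.09
G1 X10.00 Y5.00
; layer 3
G0 Z5.50
G0 X10.00 Y5.00
G1 X8.12 Y8.91
G1 X3.89 Y9.87
G1 X0.50 Y7.17
G1 X0.50 Y2.83
G1 X3.89 Y0.13
G1 X8.12 Y1.09
G1 X10.00 Y5.00
; layer 4
G0 Z7.33
G0 X10.00 Y5.00
G1 X8.12 Y8.91
G1 X3.89 Y9.87
G1 X0.50 Y7.17
G1 X0.50 Y2.83
G1 X3.89 Y0.13
G1 X8.12 Y1.09
G1 X10.00 Y5.00
; layer 5
G0 Z9.17
G0 X10.00 Y5.00
G1 X8.12 Y8.91
G1 X3.89 Y9.87
G1 X0.50 Y7.17
G1 X0.50 Y2.83
G1 X3.89 Y0.13
G1 X8.12 Y1.09
G1 X10.00 Y5.00
; layer 6
G0 Z11.00
G0 X10.00 Y5.00
G1 X8.12 Y8.91
G1 X3.89 Y9.87
G1 X0.50 Y7.17
G1 X0.50 Y2.83
G1 X3.89 Y0.13
G1 X8.12 Y1.09
G1 X10.00 Y5.00
M2 ; end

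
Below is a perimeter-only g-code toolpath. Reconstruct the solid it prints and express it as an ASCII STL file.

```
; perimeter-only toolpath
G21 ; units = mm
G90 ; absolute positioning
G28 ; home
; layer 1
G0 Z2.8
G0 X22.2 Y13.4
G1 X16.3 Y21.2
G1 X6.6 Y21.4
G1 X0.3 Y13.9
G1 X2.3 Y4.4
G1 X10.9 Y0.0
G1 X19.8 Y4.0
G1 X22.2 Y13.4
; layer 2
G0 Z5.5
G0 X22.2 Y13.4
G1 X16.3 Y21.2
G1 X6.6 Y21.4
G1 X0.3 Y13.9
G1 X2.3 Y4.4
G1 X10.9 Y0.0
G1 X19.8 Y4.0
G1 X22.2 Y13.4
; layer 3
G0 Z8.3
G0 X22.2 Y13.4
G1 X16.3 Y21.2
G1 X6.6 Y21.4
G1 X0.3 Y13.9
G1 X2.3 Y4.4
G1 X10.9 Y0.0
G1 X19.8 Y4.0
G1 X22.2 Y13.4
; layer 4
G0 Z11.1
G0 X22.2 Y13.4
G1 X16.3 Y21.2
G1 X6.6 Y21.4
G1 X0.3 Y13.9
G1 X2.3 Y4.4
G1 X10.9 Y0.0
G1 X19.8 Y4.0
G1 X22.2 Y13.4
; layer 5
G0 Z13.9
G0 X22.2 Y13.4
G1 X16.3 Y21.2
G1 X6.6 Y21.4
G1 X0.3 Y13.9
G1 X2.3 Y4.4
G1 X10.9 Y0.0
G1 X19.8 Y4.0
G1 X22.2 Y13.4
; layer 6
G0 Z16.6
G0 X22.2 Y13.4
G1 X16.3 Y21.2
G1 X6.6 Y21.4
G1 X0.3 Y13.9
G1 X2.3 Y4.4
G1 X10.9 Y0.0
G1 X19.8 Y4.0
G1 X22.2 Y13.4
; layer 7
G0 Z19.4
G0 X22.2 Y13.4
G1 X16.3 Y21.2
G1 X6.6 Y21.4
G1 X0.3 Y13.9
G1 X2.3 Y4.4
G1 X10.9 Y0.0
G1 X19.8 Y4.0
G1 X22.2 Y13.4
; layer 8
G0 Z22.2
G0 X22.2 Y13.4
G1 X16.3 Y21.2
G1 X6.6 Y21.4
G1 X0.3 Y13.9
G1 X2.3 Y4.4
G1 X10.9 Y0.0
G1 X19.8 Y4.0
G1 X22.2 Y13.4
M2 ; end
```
solid part
  facet normal 0.0000 0.0000 -1.0000
    outer loop
      vertex 6.6 21.4 0.0
      vertex 16.3 21.2 0.0
      vertex 22.2 13.4 0.0
    endloop
  endfacet
  facet normal 0.0000 0.0000 -1.0000
    outer loop
      vertex 0.3 13.9 0.0
      vertex 6.6 21.4 0.0
      vertex 22.2 13.4 0.0
    endloop
  endfacet
  facet normal 0.0000 0.0000 -1.0000
    outer loop
      vertex 2.3 4.4 0.0
      vertex 0.3 13.9 0.0
      vertex 22.2 13.4 0.0
    endloop
  endfacet
  facet normal 0.0000 0.0000 -1.0000
    outer loop
      vertex 10.9 0.0 0.0
      vertex 2.3 4.4 0.0
      vertex 22.2 13.4 0.0
    endloop
  endfacet
  facet normal 0.0000 0.0000 -1.0000
    outer loop
      vertex 19.8 4.0 0.0
      vertex 10.9 0.0 0.0
      vertex 22.2 13.4 0.0
    endloop
  endfacet
  facet normal 0.0000 0.0000 1.0000
    outer loop
      vertex 22.2 13.4 22.2
      vertex 16.3 21.2 22.2
      vertex 6.6 21.4 22.2
    endloop
  endfacet
  facet normal 0.0000 0.0000 1.0000
    outer loop
      vertex 22.2 13.4 22.2
      vertex 6.6 21.4 22.2
      vertex 0.3 13.9 22.2
    endloop
  endfacet
  facet normal 0.0000 0.0000 1.0000
    outer loop
      vertex 22.2 13.4 22.2
      vertex 0.3 13.9 22.2
      vertex 2.3 4.4 22.2
    endloop
  endfacet
  facet normal 0.0000 0.0000 1.0000
    outer loop
      vertex 22.2 13.4 22.2
      vertex 2.3 4.4 22.2
      vertex 10.9 0.0 22.2
    endloop
  endfacet
  facet normal 0.0000 0.0000 1.0000
    outer loop
      vertex 22.2 13.4 22.2
      vertex 10.9 0.0 22.2
      vertex 19.8 4.0 22.2
    endloop
  endfacet
  facet normal 0.7975 0.6033 0.0000
    outer loop
      vertex 22.2 13.4 0.0
      vertex 16.3 21.2 0.0
      vertex 16.3 21.2 22.2
    endloop
  endfacet
  facet normal 0.7975 0.6033 0.0000
    outer loop
      vertex 22.2 13.4 0.0
      vertex 16.3 21.2 22.2
      vertex 22.2 13.4 22.2
    endloop
  endfacet
  facet normal 0.0206 0.9998 0.0000
    outer loop
      vertex 16.3 21.2 0.0
      vertex 6.6 21.4 0.0
      vertex 6.6 21.4 22.2
    endloop
  endfacet
  facet normal 0.0206 0.9998 0.0000
    outer loop
      vertex 16.3 21.2 0.0
      vertex 6.6 21.4 22.2
      vertex 16.3 21.2 22.2
    endloop
  endfacet
  facet normal -0.7657 0.6432 0.0000
    outer loop
      vertex 6.6 21.4 0.0
      vertex 0.3 13.9 0.0
      vertex 0.3 13.9 22.2
    endloop
  endfacet
  facet normal -0.7657 0.6432 0.0000
    outer loop
      vertex 6.6 21.4 0.0
      vertex 0.3 13.9 22.2
      vertex 6.6 21.4 22.2
    endloop
  endfacet
  facet normal -0.9785 -0.2060 0.0000
    outer loop
      vertex 0.3 13.9 0.0
      vertex 2.3 4.4 0.0
      vertex 2.3 4.4 22.2
    endloop
  endfacet
  facet normal -0.9785 -0.2060 0.0000
    outer loop
      vertex 0.3 13.9 0.0
      vertex 2.3 4.4 22.2
      vertex 0.3 13.9 22.2
    endloop
  endfacet
  facet normal -0.4555 -0.8902 0.0000
    outer loop
      vertex 2.3 4.4 0.0
      vertex 10.9 0.0 0.0
      vertex 10.9 0.0 22.2
    endloop
  endfacet
  facet normal -0.4555 -0.8902 0.0000
    outer loop
      vertex 2.3 4.4 0.0
      vertex 10.9 0.0 22.2
      vertex 2.3 4.4 22.2
    endloop
  endfacet
  facet normal 0.4099 -0.9121 0.0000
    outer loop
      vertex 10.9 0.0 0.0
      vertex 19.8 4.0 0.0
      vertex 19.8 4.0 22.2
    endloop
  endfacet
  facet normal 0.4099 -0.9121 0.0000
    outer loop
      vertex 10.9 0.0 0.0
      vertex 19.8 4.0 22.2
      vertex 10.9 0.0 22.2
    endloop
  endfacet
  facet normal 0.9689 -0.2474 0.0000
    outer loop
      vertex 19.8 4.0 0.0
      vertex 22.2 13.4 0.0
      vertex 22.2 13.4 22.2
    endloop
  endfacet
  facet normal 0.9689 -0.2474 0.0000
    outer loop
      vertex 19.8 4.0 0.0
      vertex 22.2 13.4 22.2
      vertex 19.8 4.0 22.2
    endloop
  endfacet
endsolid part

The G0 Z moves step by Δz≈2.8 mm. Every layer's G1 loop is the same polygon, so the solid is a straight extrusion of it from z=0 to z≈22.2. Closing with flat bottom and top caps and triangulating gives 24 facets — a regular 7-sided prism (a cylinder approximated with 7 flat sides), circumscribed radius ≈ 11.2 mm, height ≈ 22.2 mm.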